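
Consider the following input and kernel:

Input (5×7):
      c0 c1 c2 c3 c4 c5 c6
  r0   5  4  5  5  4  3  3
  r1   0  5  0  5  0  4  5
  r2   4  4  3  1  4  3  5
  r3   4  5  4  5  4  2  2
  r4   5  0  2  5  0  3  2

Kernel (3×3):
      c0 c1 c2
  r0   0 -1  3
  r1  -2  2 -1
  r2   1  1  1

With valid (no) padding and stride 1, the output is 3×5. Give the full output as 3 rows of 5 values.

Output[0,0]: The receptive field on the input at this output position is [5 4 5 / 0 5 0 / 4 4 3]. Elementwise product with the kernel and sum: 4·-1 + 5·3 + 0·-2 + 5·2 + 0·-1 + 4·1 + 4·1 + 3·1.
Output[0,1]: The receptive field on the input at this output position is [4 5 5 / 5 0 5 / 4 3 1]. Elementwise product with the kernel and sum: 5·-1 + 5·3 + 5·-2 + 0·2 + 5·-1 + 4·1 + 3·1 + 1·1.

32 3 25 -1 21
5 26 0 26 12
10 0 16 9 11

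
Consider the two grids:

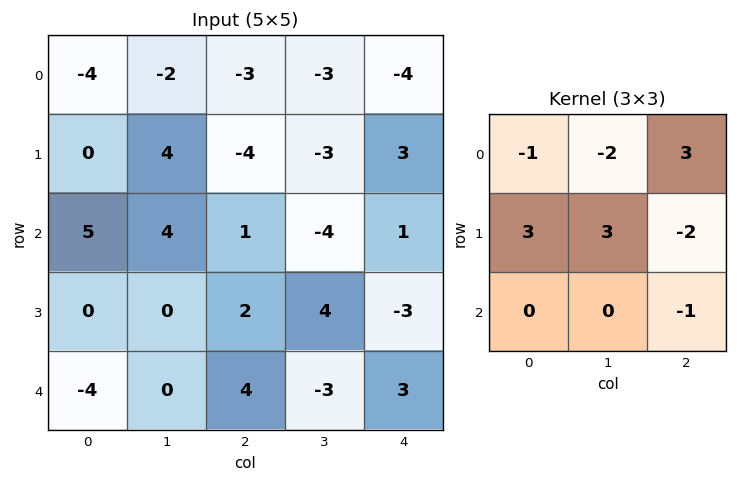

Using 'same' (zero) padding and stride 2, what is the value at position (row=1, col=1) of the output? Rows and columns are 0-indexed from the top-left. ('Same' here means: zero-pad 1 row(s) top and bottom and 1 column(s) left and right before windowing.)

The receptive field on the zero-padded input at this output position is [4 -4 -3 / 4 1 -4 / 0 2 4]. Elementwise product with the kernel and sum: 4·-1 + -4·-2 + -3·3 + 4·3 + 1·3 + -4·-2 + 4·-1.

14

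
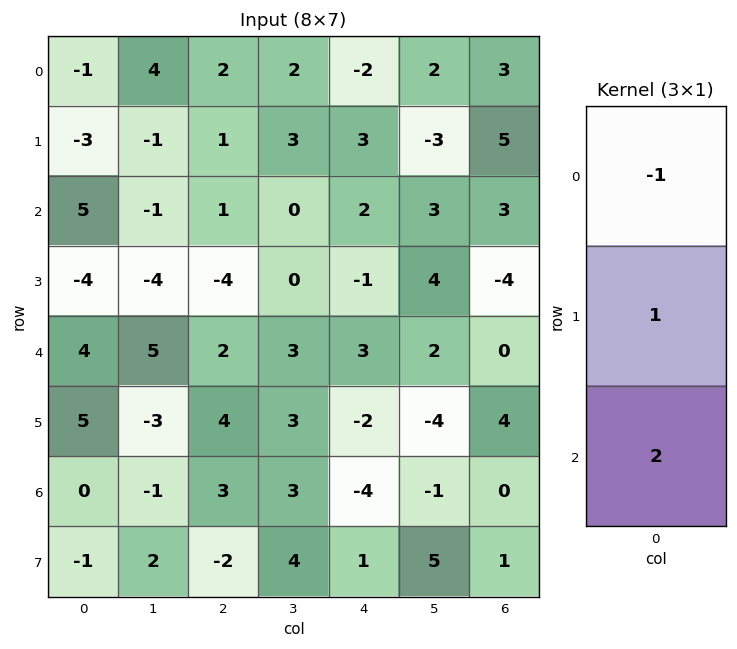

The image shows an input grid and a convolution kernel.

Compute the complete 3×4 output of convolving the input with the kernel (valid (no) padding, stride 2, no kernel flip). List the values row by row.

Output[0,0]: The receptive field on the input at this output position is [-1 / -3 / 5]. Elementwise product with the kernel and sum: -1·-1 + -3·1 + 5·2.
Output[0,1]: The receptive field on the input at this output position is [2 / 1 / 1]. Elementwise product with the kernel and sum: 2·-1 + 1·1 + 1·2.

8 1 9 8
-1 -1 3 -7
1 8 -13 4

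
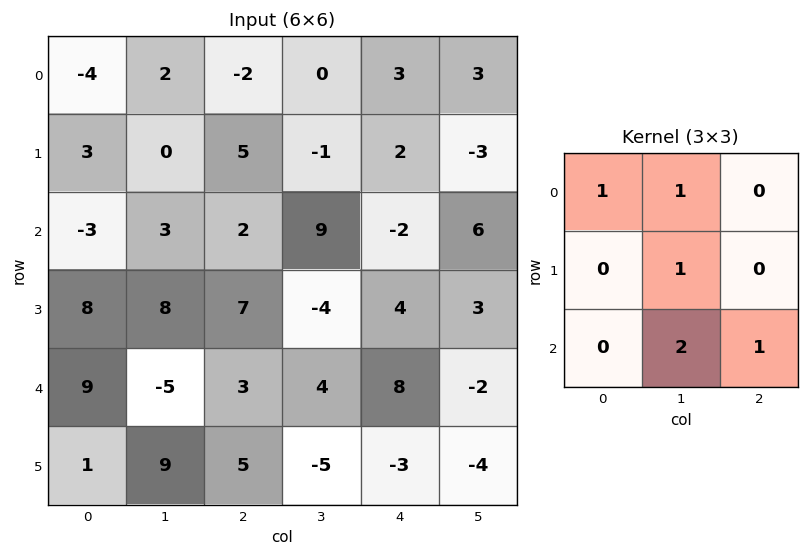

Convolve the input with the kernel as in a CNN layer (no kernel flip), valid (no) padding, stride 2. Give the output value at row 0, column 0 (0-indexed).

The receptive field on the input at this output position is [-4 2 -2 / 3 0 5 / -3 3 2]. Elementwise product with the kernel and sum: -4·1 + 2·1 + 0·1 + 3·2 + 2·1.

6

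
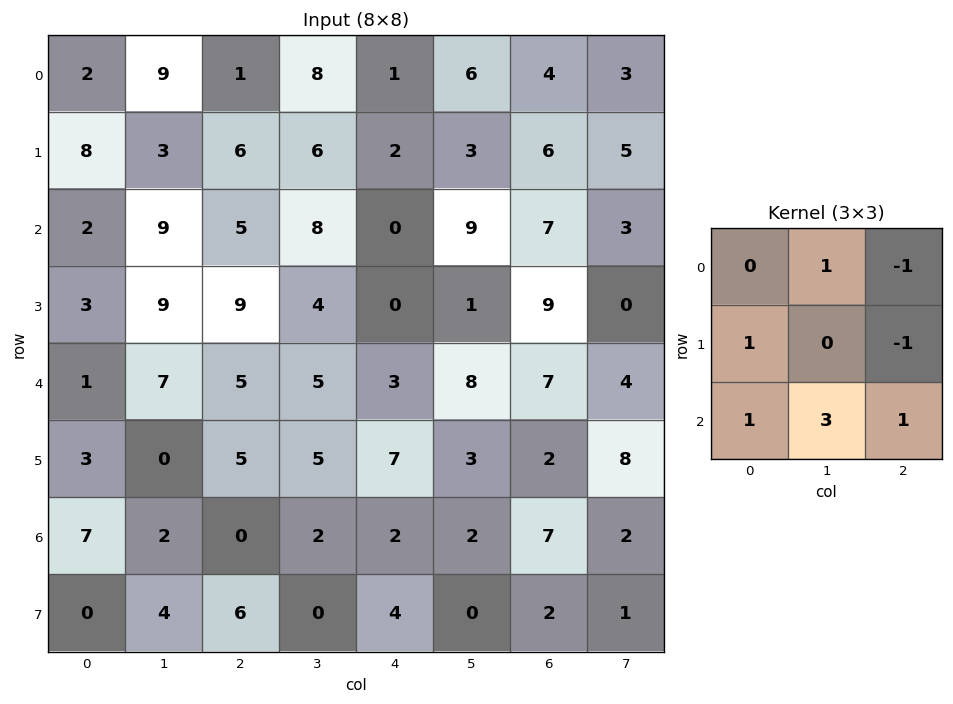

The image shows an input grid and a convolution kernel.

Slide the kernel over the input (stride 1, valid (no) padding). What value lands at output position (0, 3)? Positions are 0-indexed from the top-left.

The receptive field on the input at this output position is [8 1 6 / 6 2 3 / 8 0 9]. Elementwise product with the kernel and sum: 1·1 + 6·-1 + 6·1 + 3·-1 + 8·1 + 0·3 + 9·1.

15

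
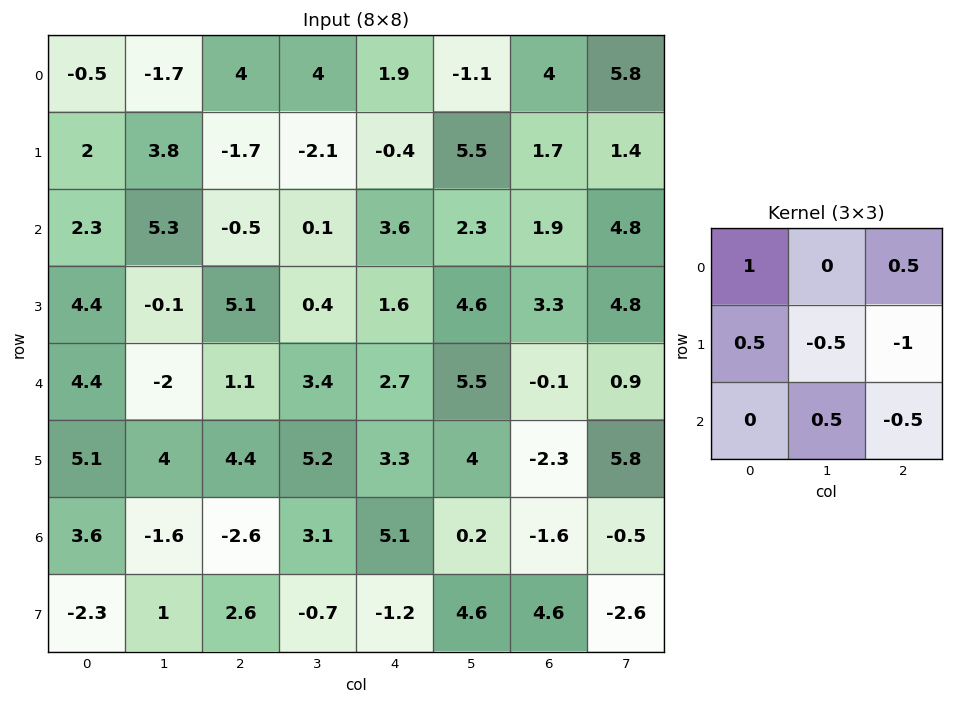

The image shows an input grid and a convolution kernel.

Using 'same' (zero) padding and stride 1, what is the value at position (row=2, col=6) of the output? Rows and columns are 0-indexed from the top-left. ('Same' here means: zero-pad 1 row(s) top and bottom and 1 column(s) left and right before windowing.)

The receptive field on the zero-padded input at this output position is [5.5 1.7 1.4 / 2.3 1.9 4.8 / 4.6 3.3 4.8]. Elementwise product with the kernel and sum: 5.5·1 + 1.4·0.5 + 2.3·0.5 + 1.9·-0.5 + 4.8·-1 + 3.3·0.5 + 4.8·-0.5.

0.85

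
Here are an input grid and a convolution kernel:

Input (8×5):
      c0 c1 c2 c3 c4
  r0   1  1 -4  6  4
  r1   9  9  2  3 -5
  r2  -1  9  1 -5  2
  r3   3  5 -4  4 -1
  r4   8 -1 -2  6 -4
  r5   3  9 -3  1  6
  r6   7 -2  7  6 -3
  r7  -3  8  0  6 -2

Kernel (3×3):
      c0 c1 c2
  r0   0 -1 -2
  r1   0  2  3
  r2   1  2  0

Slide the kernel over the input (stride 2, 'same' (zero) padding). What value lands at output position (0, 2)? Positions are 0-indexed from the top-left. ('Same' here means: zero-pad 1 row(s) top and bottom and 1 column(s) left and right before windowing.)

1

The receptive field on the zero-padded input at this output position is [0 0 0 / 6 4 0 / 3 -5 0]. Elementwise product with the kernel and sum: 0·-1 + 0·-2 + 4·2 + 0·3 + 3·1 + -5·2.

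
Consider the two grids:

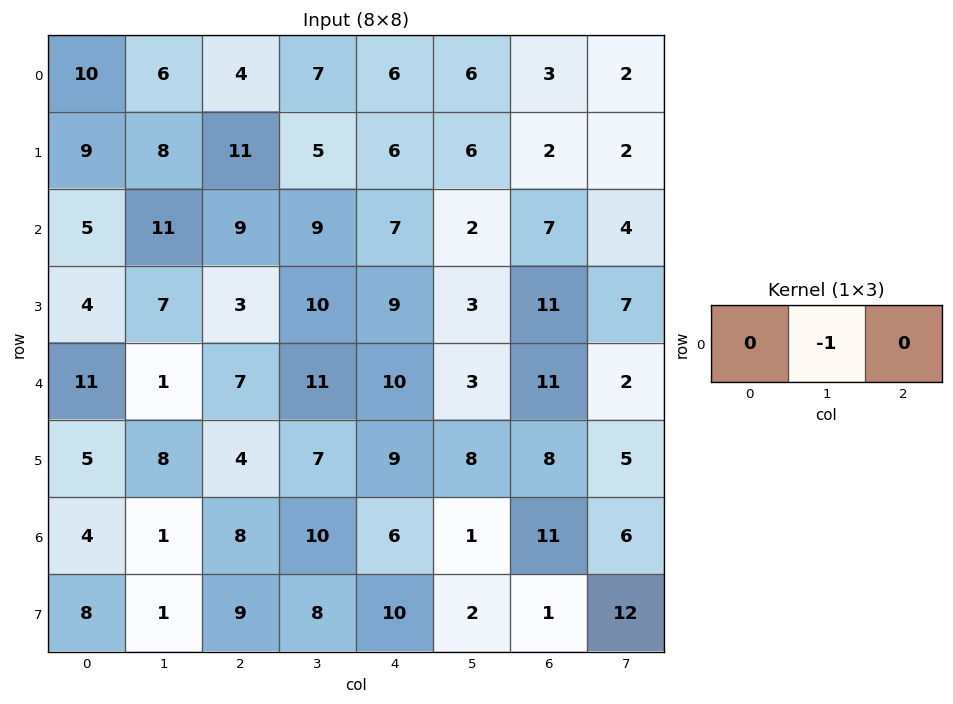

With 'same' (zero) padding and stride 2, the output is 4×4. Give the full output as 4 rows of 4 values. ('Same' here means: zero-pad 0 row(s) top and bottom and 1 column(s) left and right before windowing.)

Output[0,0]: The receptive field on the zero-padded input at this output position is [0 10 6]. Elementwise product with the kernel and sum: 10·-1.
Output[0,1]: The receptive field on the zero-padded input at this output position is [6 4 7]. Elementwise product with the kernel and sum: 4·-1.

-10 -4 -6 -3
-5 -9 -7 -7
-11 -7 -10 -11
-4 -8 -6 -11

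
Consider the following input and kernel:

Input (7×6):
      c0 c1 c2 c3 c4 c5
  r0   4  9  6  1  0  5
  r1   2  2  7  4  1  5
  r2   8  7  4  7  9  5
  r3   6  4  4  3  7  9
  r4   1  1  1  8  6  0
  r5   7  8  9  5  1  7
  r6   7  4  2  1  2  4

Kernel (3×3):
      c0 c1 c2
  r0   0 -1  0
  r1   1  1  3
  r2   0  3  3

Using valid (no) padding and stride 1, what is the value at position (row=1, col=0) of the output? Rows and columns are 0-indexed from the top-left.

The receptive field on the input at this output position is [2 2 7 / 8 7 4 / 6 4 4]. Elementwise product with the kernel and sum: 2·-1 + 8·1 + 7·1 + 4·3 + 4·3 + 4·3.

49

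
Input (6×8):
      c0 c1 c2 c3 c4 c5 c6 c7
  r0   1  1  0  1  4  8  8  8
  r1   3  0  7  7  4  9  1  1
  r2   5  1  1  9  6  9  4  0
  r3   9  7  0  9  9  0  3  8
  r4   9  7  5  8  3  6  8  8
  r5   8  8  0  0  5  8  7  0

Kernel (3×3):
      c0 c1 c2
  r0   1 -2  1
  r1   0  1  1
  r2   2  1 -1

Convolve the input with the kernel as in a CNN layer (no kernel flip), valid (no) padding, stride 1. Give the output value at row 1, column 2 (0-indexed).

12

The receptive field on the input at this output position is [7 7 4 / 1 9 6 / 0 9 9]. Elementwise product with the kernel and sum: 7·1 + 7·-2 + 4·1 + 9·1 + 6·1 + 0·2 + 9·1 + 9·-1.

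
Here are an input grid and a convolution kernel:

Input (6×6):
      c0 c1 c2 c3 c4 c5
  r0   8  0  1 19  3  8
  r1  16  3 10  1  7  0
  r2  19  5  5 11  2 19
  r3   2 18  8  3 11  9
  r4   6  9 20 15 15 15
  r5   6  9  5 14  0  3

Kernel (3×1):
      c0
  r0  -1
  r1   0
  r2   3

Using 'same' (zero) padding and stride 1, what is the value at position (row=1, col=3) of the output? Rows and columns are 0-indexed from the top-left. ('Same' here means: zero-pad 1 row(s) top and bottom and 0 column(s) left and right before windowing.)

14

The receptive field on the zero-padded input at this output position is [19 / 1 / 11]. Elementwise product with the kernel and sum: 19·-1 + 11·3.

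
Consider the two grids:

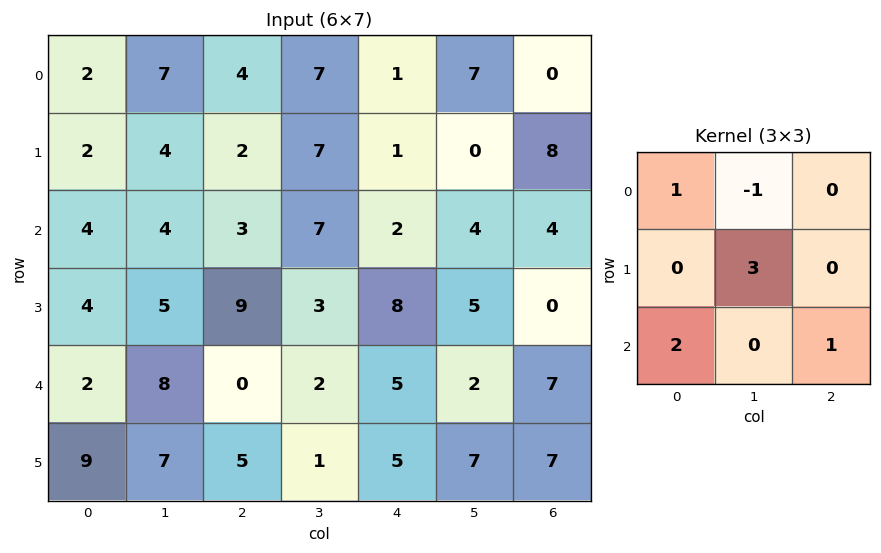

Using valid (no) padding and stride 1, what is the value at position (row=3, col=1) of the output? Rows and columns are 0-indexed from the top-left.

The receptive field on the input at this output position is [5 9 3 / 8 0 2 / 7 5 1]. Elementwise product with the kernel and sum: 5·1 + 9·-1 + 0·3 + 7·2 + 1·1.

11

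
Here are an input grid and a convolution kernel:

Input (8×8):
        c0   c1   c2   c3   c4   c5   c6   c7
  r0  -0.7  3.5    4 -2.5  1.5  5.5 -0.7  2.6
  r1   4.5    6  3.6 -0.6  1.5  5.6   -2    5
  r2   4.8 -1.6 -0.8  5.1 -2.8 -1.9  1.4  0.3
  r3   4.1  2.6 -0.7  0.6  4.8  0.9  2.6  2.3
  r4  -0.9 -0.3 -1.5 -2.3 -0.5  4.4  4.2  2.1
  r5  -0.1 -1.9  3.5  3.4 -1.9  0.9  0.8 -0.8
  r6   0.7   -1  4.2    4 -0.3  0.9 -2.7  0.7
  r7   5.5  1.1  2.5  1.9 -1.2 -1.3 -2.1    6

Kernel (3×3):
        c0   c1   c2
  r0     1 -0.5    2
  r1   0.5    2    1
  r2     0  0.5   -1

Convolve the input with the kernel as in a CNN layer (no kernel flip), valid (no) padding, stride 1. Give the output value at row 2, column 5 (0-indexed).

5.95

The receptive field on the input at this output position is [-1.9 1.4 0.3 / 0.9 2.6 2.3 / 4.4 4.2 2.1]. Elementwise product with the kernel and sum: -1.9·1 + 1.4·-0.5 + 0.3·2 + 0.9·0.5 + 2.6·2 + 2.3·1 + 4.2·0.5 + 2.1·-1.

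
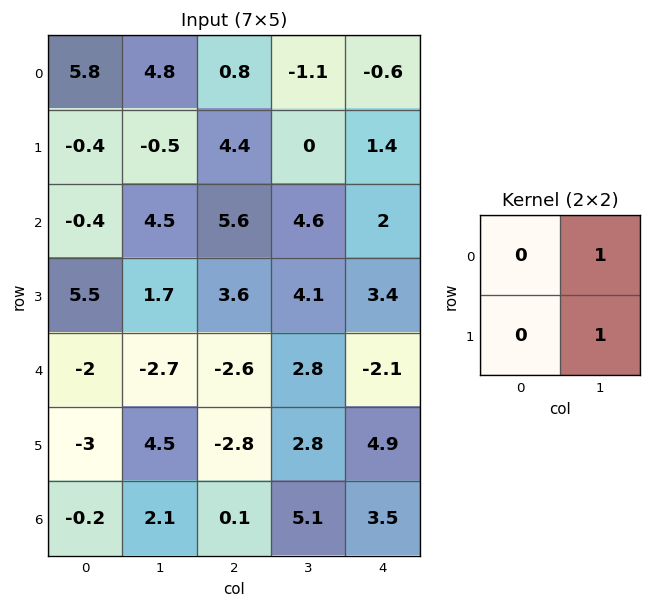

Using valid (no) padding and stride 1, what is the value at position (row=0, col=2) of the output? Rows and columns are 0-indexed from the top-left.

-1.1

The receptive field on the input at this output position is [0.8 -1.1 / 4.4 0]. Elementwise product with the kernel and sum: -1.1·1 + 0·1.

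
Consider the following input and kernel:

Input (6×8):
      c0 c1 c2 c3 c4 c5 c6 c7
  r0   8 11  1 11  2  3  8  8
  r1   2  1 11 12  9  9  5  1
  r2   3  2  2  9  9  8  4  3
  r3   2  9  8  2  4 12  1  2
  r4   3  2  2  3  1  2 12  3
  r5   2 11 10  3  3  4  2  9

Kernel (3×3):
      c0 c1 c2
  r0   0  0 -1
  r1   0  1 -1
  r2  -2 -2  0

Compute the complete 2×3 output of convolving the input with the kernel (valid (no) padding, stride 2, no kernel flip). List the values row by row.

-21 -21 -38
-11 -21 1

Output[0,0]: The receptive field on the input at this output position is [8 11 1 / 2 1 11 / 3 2 2]. Elementwise product with the kernel and sum: 1·-1 + 1·1 + 11·-1 + 3·-2 + 2·-2.
Output[0,1]: The receptive field on the input at this output position is [1 11 2 / 11 12 9 / 2 9 9]. Elementwise product with the kernel and sum: 2·-1 + 12·1 + 9·-1 + 2·-2 + 9·-2.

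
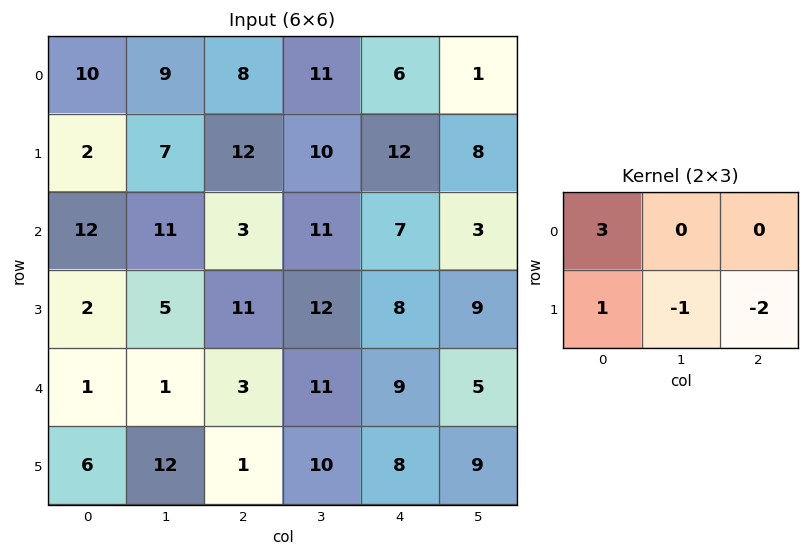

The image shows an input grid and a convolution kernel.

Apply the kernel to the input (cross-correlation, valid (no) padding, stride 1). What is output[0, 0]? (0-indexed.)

The receptive field on the input at this output position is [10 9 8 / 2 7 12]. Elementwise product with the kernel and sum: 10·3 + 2·1 + 7·-1 + 12·-2.

1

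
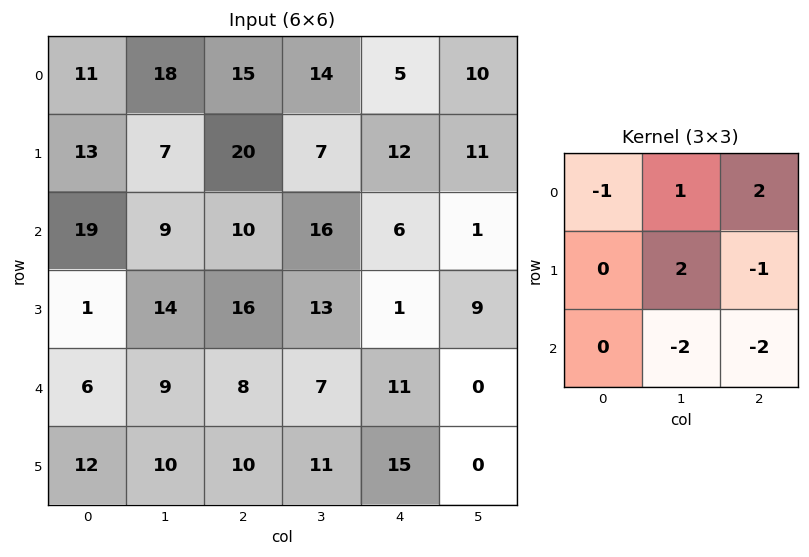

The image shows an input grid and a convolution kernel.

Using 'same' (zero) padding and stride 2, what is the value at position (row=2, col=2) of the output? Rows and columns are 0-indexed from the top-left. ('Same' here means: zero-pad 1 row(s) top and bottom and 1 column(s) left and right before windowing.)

-2

The receptive field on the zero-padded input at this output position is [13 1 9 / 7 11 0 / 11 15 0]. Elementwise product with the kernel and sum: 13·-1 + 1·1 + 9·2 + 11·2 + 0·-1 + 15·-2 + 0·-2.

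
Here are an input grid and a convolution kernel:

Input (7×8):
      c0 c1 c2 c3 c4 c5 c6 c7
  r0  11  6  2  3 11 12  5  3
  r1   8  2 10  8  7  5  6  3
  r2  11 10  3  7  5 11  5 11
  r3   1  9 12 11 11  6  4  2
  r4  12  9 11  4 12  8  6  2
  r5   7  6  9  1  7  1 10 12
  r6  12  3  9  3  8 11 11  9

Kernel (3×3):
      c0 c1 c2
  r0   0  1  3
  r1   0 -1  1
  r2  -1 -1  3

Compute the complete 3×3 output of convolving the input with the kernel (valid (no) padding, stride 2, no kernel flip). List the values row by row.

Output[0,0]: The receptive field on the input at this output position is [11 6 2 / 8 2 10 / 11 10 3]. Elementwise product with the kernel and sum: 6·1 + 2·3 + 2·-1 + 10·1 + 11·-1 + 10·-1 + 3·3.
Output[0,1]: The receptive field on the input at this output position is [2 3 11 / 10 8 7 / 3 7 5]. Elementwise product with the kernel and sum: 3·1 + 11·3 + 8·-1 + 7·1 + 3·-1 + 7·-1 + 5·3.

8 40 27
34 43 22
57 58 49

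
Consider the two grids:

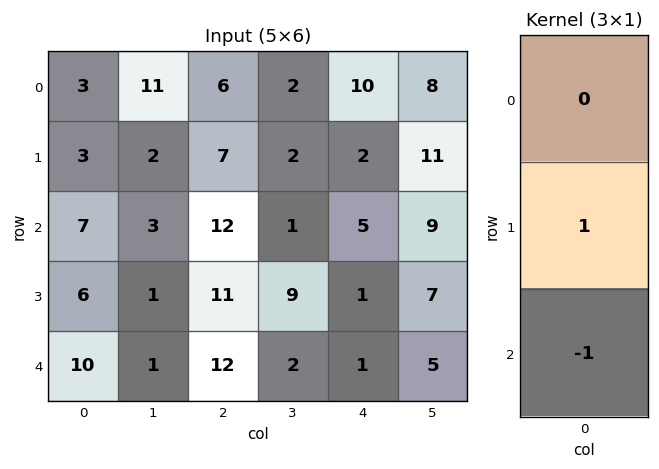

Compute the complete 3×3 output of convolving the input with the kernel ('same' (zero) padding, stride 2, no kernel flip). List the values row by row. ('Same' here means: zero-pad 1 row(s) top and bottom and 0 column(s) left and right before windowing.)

Output[0,0]: The receptive field on the zero-padded input at this output position is [0 / 3 / 3]. Elementwise product with the kernel and sum: 3·1 + 3·-1.
Output[0,1]: The receptive field on the zero-padded input at this output position is [0 / 6 / 7]. Elementwise product with the kernel and sum: 6·1 + 7·-1.

0 -1 8
1 1 4
10 12 1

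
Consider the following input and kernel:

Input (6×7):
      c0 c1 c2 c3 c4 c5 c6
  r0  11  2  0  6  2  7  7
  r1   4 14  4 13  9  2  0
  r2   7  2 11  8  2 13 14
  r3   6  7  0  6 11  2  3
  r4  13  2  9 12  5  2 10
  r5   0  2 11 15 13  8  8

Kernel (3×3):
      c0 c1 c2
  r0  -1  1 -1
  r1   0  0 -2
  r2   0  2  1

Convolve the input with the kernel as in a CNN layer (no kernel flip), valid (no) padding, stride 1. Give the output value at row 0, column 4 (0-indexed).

38

The receptive field on the input at this output position is [2 7 7 / 9 2 0 / 2 13 14]. Elementwise product with the kernel and sum: 2·-1 + 7·1 + 7·-1 + 0·-2 + 13·2 + 14·1.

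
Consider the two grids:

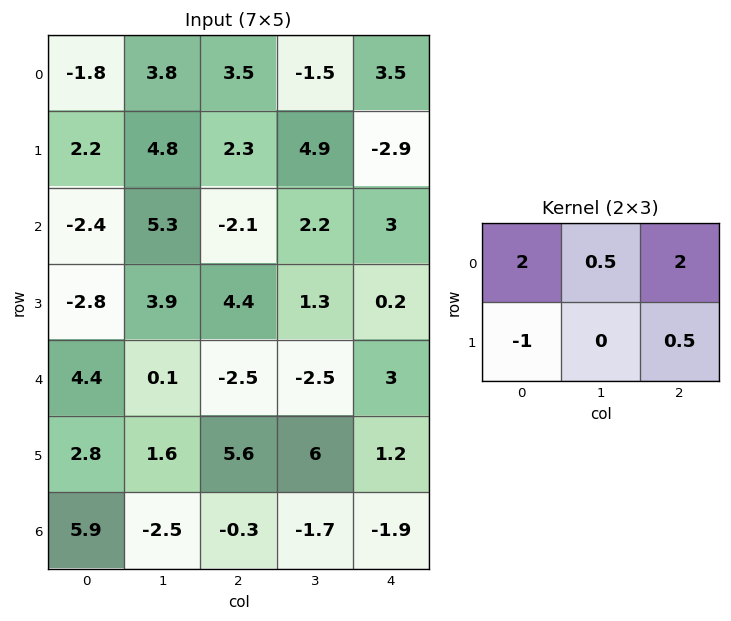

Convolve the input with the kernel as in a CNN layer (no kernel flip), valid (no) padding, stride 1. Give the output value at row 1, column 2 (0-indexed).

The receptive field on the input at this output position is [2.3 4.9 -2.9 / -2.1 2.2 3]. Elementwise product with the kernel and sum: 2.3·2 + 4.9·0.5 + -2.9·2 + -2.1·-1 + 3·0.5.

4.85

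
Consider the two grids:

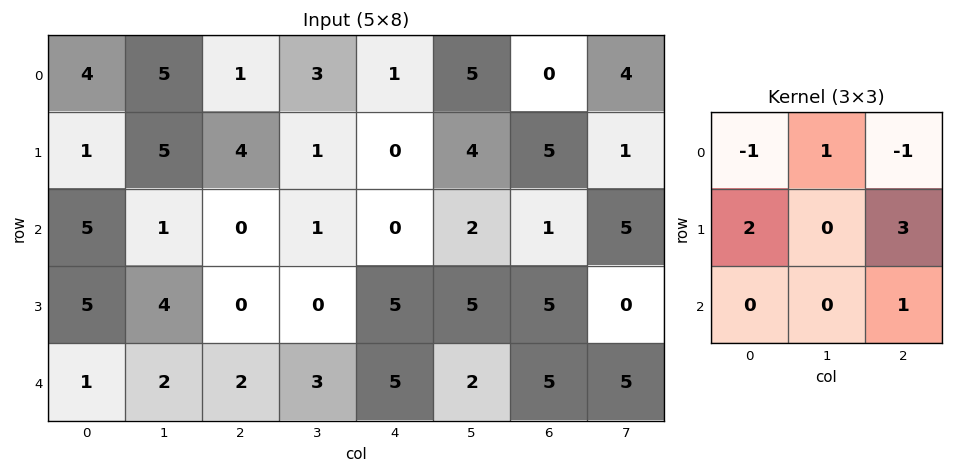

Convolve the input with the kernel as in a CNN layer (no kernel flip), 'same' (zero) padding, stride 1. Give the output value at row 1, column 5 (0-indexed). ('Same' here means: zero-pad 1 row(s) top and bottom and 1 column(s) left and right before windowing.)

The receptive field on the zero-padded input at this output position is [1 5 0 / 0 4 5 / 0 2 1]. Elementwise product with the kernel and sum: 1·-1 + 5·1 + 0·-1 + 0·2 + 5·3 + 1·1.

20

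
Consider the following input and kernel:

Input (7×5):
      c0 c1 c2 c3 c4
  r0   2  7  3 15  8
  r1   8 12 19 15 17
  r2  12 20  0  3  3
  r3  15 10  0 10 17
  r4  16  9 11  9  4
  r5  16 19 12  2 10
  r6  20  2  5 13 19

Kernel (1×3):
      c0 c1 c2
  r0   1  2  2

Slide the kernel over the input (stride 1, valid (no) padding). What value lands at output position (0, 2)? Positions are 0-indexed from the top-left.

49

The receptive field on the input at this output position is [3 15 8]. Elementwise product with the kernel and sum: 3·1 + 15·2 + 8·2.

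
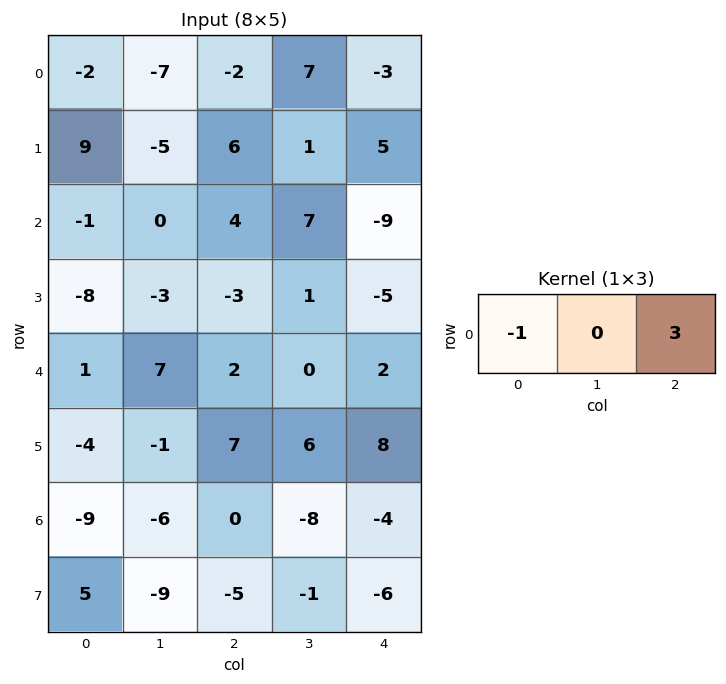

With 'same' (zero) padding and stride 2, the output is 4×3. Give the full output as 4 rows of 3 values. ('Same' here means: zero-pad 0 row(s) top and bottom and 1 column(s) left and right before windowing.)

Output[0,0]: The receptive field on the zero-padded input at this output position is [0 -2 -7]. Elementwise product with the kernel and sum: 0·-1 + -7·3.
Output[0,1]: The receptive field on the zero-padded input at this output position is [-7 -2 7]. Elementwise product with the kernel and sum: -7·-1 + 7·3.

-21 28 -7
0 21 -7
21 -7 0
-18 -18 8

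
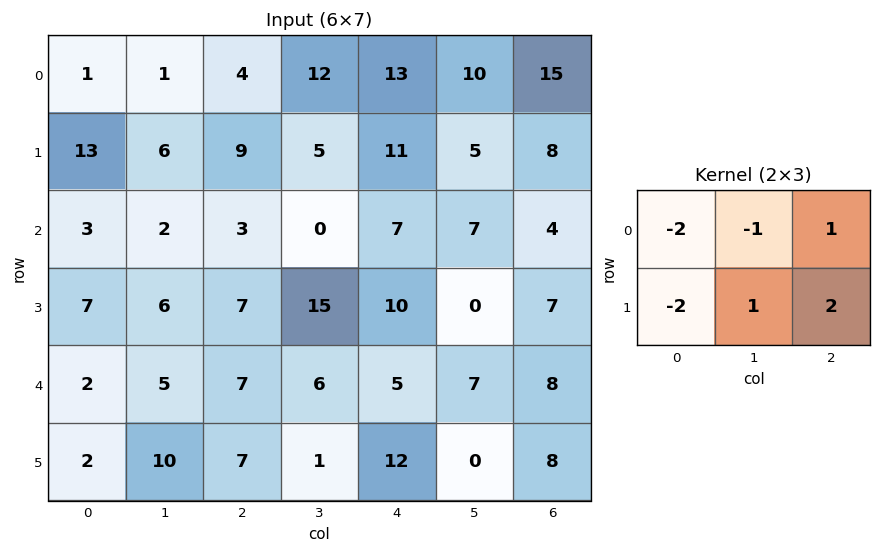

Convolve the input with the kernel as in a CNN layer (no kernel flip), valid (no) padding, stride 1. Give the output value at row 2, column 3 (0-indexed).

The receptive field on the input at this output position is [0 7 7 / 15 10 0]. Elementwise product with the kernel and sum: 0·-2 + 7·-1 + 7·1 + 15·-2 + 10·1 + 0·2.

-20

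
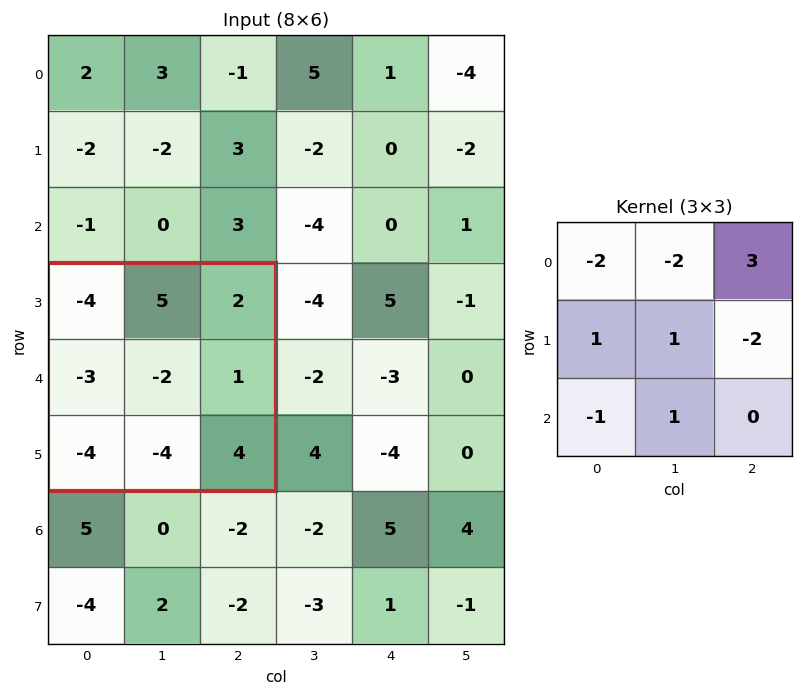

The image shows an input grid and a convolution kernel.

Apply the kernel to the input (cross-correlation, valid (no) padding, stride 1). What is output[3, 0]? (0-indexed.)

-3

The receptive field on the input at this output position is [-4 5 2 / -3 -2 1 / -4 -4 4]. Elementwise product with the kernel and sum: -4·-2 + 5·-2 + 2·3 + -3·1 + -2·1 + 1·-2 + -4·-1 + -4·1.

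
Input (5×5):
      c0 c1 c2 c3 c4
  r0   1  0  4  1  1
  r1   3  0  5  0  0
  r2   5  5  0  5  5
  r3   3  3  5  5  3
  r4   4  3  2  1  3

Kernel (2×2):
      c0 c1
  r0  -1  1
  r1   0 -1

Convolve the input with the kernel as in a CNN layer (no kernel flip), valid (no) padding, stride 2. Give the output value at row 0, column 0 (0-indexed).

The receptive field on the input at this output position is [1 0 / 3 0]. Elementwise product with the kernel and sum: 1·-1 + 0·1 + 0·-1.

-1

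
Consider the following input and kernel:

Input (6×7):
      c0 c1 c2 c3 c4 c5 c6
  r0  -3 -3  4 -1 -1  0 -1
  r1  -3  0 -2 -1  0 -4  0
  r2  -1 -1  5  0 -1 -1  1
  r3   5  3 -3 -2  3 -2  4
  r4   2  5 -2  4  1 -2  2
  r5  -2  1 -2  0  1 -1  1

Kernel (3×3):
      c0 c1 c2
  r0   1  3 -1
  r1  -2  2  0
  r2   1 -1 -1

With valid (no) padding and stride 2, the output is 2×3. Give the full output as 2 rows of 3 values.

-15 10 -9
-14 1 -14

Output[0,0]: The receptive field on the input at this output position is [-3 -3 4 / -3 0 -2 / -1 -1 5]. Elementwise product with the kernel and sum: -3·1 + -3·3 + 4·-1 + -3·-2 + 0·2 + -1·1 + -1·-1 + 5·-1.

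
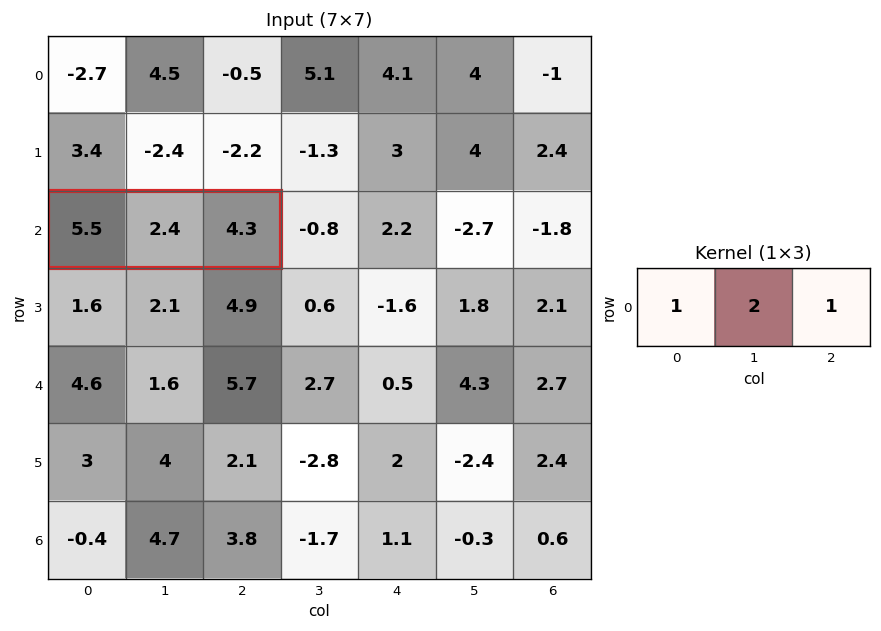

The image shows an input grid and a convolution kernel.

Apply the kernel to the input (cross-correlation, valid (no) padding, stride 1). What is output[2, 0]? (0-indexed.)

The receptive field on the input at this output position is [5.5 2.4 4.3]. Elementwise product with the kernel and sum: 5.5·1 + 2.4·2 + 4.3·1.

14.6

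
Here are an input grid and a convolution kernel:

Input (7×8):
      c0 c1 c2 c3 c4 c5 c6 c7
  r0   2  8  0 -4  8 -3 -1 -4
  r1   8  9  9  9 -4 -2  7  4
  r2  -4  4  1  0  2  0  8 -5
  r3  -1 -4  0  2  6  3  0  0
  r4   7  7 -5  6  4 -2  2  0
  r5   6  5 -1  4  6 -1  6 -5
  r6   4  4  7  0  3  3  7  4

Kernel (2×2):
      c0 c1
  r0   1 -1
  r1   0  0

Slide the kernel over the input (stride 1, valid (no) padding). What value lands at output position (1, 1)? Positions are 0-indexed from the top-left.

The receptive field on the input at this output position is [9 9 / 4 1]. Elementwise product with the kernel and sum: 9·1 + 9·-1.

0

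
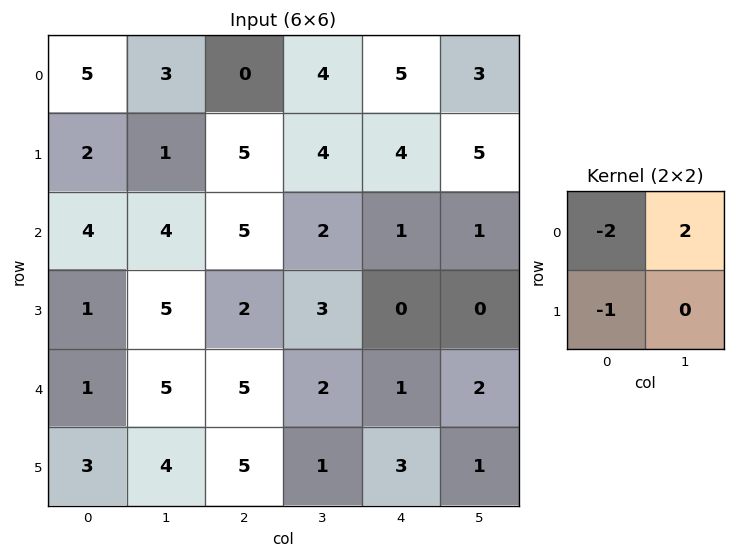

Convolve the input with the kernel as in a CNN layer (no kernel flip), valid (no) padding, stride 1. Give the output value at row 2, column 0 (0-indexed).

-1

The receptive field on the input at this output position is [4 4 / 1 5]. Elementwise product with the kernel and sum: 4·-2 + 4·2 + 1·-1.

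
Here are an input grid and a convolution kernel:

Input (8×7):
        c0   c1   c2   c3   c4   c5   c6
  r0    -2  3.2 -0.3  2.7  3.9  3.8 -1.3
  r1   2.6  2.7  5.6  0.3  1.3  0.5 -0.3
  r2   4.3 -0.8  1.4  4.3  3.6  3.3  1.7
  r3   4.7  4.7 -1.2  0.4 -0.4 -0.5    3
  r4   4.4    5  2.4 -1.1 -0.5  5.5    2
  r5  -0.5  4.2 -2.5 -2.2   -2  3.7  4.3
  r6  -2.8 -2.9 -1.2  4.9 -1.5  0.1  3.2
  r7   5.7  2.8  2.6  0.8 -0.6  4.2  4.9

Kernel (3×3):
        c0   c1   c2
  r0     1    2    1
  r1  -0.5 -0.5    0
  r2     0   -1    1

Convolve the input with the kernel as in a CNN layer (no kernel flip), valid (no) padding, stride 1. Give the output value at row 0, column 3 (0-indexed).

13.2

The receptive field on the input at this output position is [2.7 3.9 3.8 / 0.3 1.3 0.5 / 4.3 3.6 3.3]. Elementwise product with the kernel and sum: 2.7·1 + 3.9·2 + 3.8·1 + 0.3·-0.5 + 1.3·-0.5 + 3.6·-1 + 3.3·1.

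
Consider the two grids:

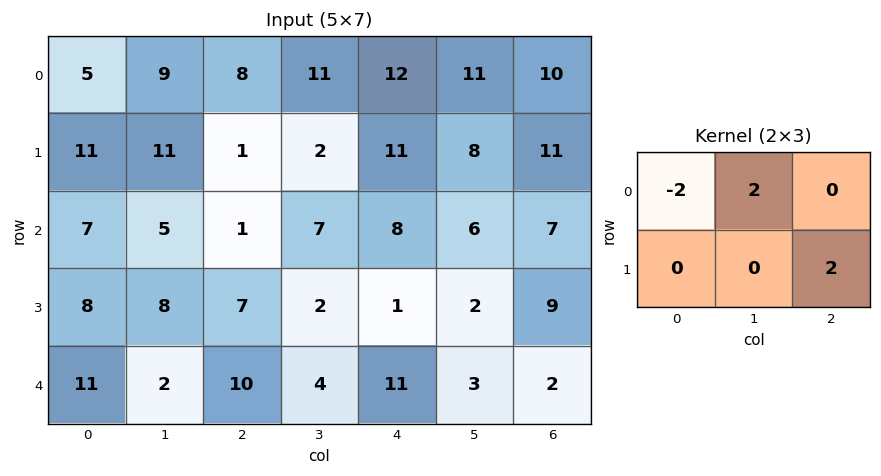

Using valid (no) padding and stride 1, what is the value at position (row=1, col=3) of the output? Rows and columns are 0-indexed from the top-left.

The receptive field on the input at this output position is [2 11 8 / 7 8 6]. Elementwise product with the kernel and sum: 2·-2 + 11·2 + 6·2.

30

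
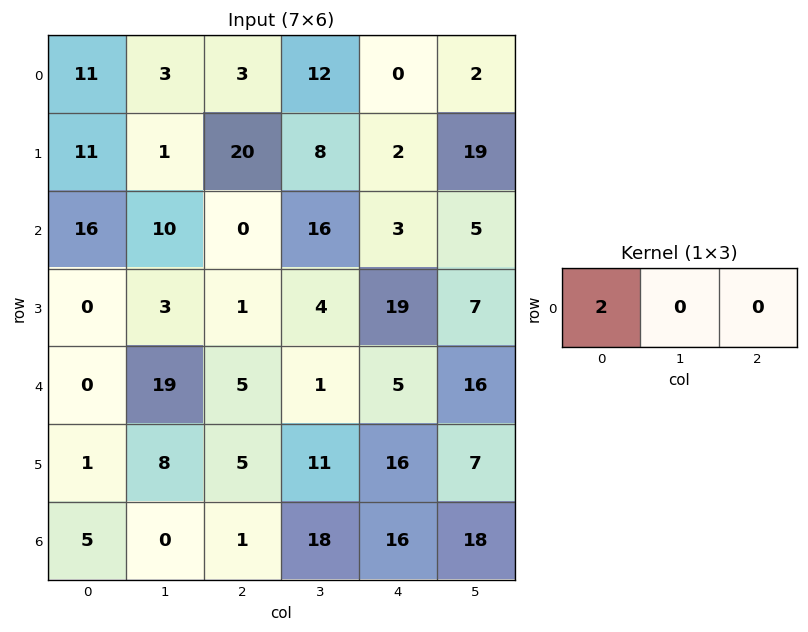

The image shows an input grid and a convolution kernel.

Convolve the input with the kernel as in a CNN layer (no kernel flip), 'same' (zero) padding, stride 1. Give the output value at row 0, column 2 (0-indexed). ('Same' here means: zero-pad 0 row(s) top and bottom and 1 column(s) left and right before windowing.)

The receptive field on the zero-padded input at this output position is [3 3 12]. Elementwise product with the kernel and sum: 3·2.

6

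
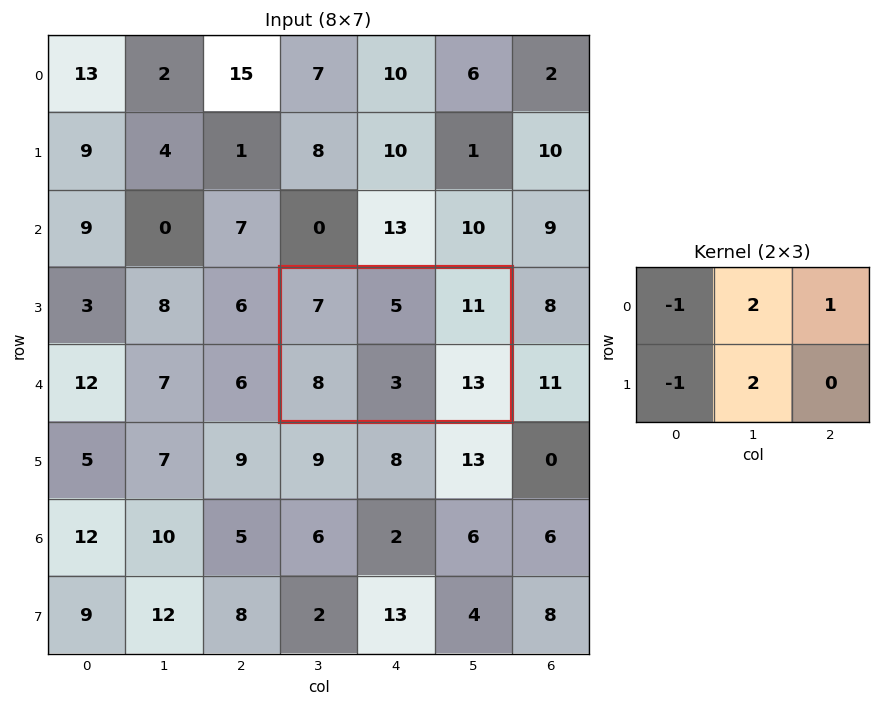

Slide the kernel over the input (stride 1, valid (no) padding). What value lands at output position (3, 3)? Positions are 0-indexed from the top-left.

The receptive field on the input at this output position is [7 5 11 / 8 3 13]. Elementwise product with the kernel and sum: 7·-1 + 5·2 + 11·1 + 8·-1 + 3·2.

12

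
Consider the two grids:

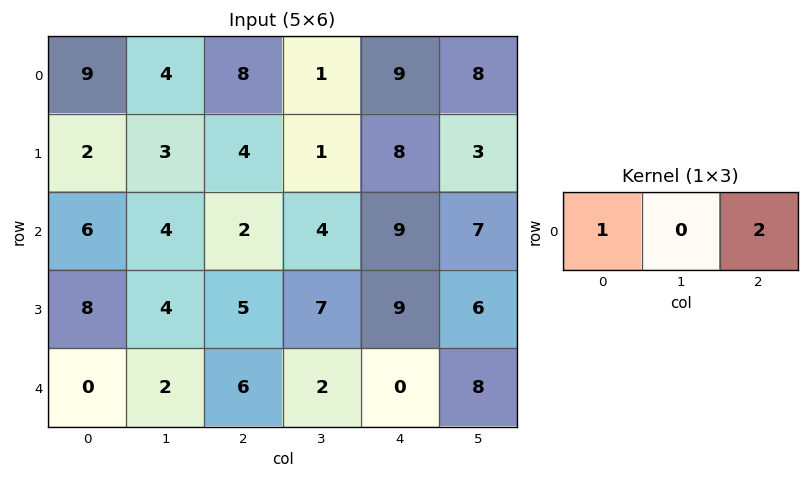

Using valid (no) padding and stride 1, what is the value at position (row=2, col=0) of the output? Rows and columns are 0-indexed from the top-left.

10

The receptive field on the input at this output position is [6 4 2]. Elementwise product with the kernel and sum: 6·1 + 2·2.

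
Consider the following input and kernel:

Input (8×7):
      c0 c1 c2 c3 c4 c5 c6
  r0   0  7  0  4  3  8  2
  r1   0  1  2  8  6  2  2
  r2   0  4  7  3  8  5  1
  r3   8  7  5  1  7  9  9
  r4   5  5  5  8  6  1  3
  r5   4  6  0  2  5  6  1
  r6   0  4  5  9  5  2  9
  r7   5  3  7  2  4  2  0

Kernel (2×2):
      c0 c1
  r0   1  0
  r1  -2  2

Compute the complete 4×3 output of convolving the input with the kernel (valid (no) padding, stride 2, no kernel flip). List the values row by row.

Output[0,0]: The receptive field on the input at this output position is [0 7 / 0 1]. Elementwise product with the kernel and sum: 0·1 + 0·-2 + 1·2.

2 12 -5
-2 -1 12
9 9 8
-4 -5 1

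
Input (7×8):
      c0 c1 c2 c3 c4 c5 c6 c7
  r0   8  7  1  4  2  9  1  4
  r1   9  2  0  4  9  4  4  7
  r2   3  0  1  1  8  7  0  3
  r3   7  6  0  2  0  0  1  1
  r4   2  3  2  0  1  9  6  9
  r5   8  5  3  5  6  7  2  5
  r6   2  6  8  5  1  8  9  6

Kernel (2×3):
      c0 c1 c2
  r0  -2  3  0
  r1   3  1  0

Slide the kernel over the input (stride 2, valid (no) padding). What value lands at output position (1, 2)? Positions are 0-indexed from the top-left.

The receptive field on the input at this output position is [8 7 0 / 0 0 1]. Elementwise product with the kernel and sum: 8·-2 + 7·3 + 0·3 + 0·1.

5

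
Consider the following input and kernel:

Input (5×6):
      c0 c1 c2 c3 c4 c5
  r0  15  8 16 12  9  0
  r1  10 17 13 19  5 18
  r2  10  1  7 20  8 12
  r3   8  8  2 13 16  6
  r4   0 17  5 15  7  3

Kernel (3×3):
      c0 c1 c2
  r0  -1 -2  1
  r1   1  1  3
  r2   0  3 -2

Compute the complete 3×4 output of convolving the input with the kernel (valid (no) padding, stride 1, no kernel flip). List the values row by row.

40 40 60 48
21 24 12 89
58 39 55 38

Output[0,0]: The receptive field on the input at this output position is [15 8 16 / 10 17 13 / 10 1 7]. Elementwise product with the kernel and sum: 15·-1 + 8·-2 + 16·1 + 10·1 + 17·1 + 13·3 + 1·3 + 7·-2.
Output[0,1]: The receptive field on the input at this output position is [8 16 12 / 17 13 19 / 1 7 20]. Elementwise product with the kernel and sum: 8·-1 + 16·-2 + 12·1 + 17·1 + 13·1 + 19·3 + 7·3 + 20·-2.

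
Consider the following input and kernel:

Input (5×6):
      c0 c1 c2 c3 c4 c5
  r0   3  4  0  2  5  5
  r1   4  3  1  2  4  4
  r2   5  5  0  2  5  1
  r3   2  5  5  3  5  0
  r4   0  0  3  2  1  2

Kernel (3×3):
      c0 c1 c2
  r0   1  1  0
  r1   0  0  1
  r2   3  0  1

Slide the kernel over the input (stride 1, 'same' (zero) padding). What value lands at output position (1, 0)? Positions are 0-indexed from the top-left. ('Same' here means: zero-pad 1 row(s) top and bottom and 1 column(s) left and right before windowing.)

11

The receptive field on the zero-padded input at this output position is [0 3 4 / 0 4 3 / 0 5 5]. Elementwise product with the kernel and sum: 0·1 + 3·1 + 3·1 + 0·3 + 5·1.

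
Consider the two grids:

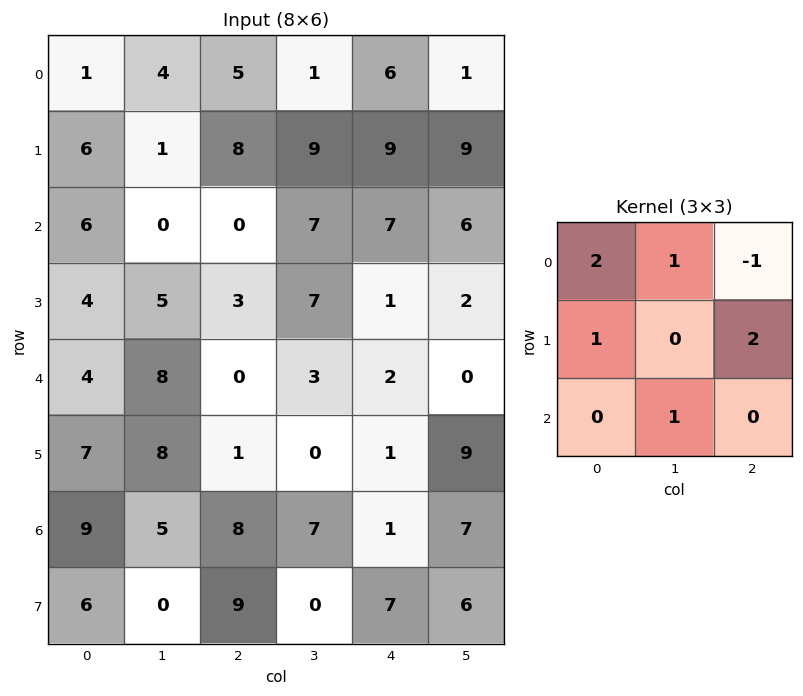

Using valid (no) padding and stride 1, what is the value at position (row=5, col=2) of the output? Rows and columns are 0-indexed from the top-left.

11

The receptive field on the input at this output position is [1 0 1 / 8 7 1 / 9 0 7]. Elementwise product with the kernel and sum: 1·2 + 0·1 + 1·-1 + 8·1 + 1·2 + 0·1.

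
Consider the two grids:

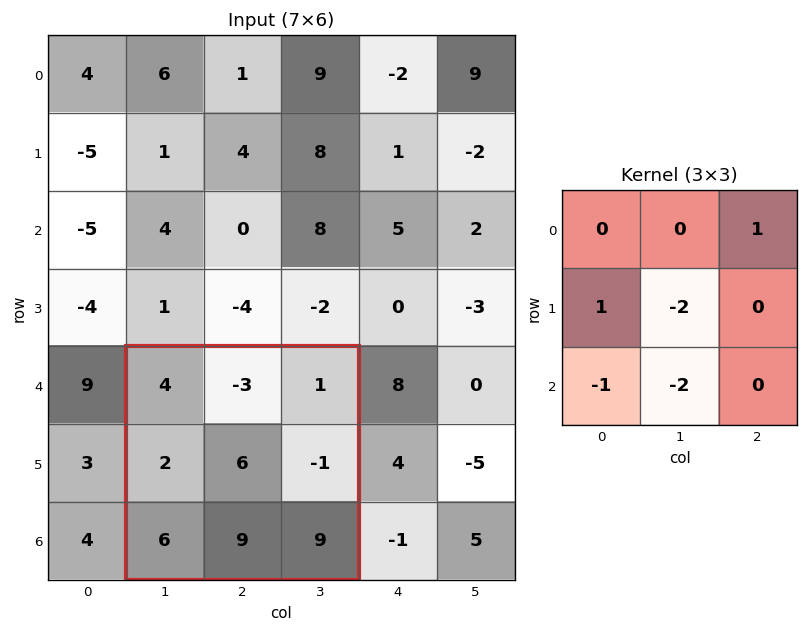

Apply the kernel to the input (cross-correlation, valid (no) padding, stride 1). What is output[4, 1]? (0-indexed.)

The receptive field on the input at this output position is [4 -3 1 / 2 6 -1 / 6 9 9]. Elementwise product with the kernel and sum: 1·1 + 2·1 + 6·-2 + 6·-1 + 9·-2.

-33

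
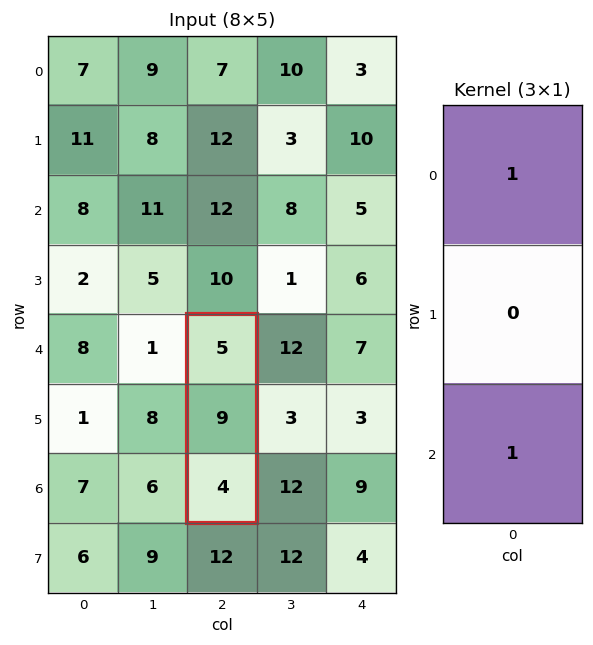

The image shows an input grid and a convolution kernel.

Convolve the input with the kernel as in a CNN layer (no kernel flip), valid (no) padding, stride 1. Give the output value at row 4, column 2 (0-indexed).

The receptive field on the input at this output position is [5 / 9 / 4]. Elementwise product with the kernel and sum: 5·1 + 4·1.

9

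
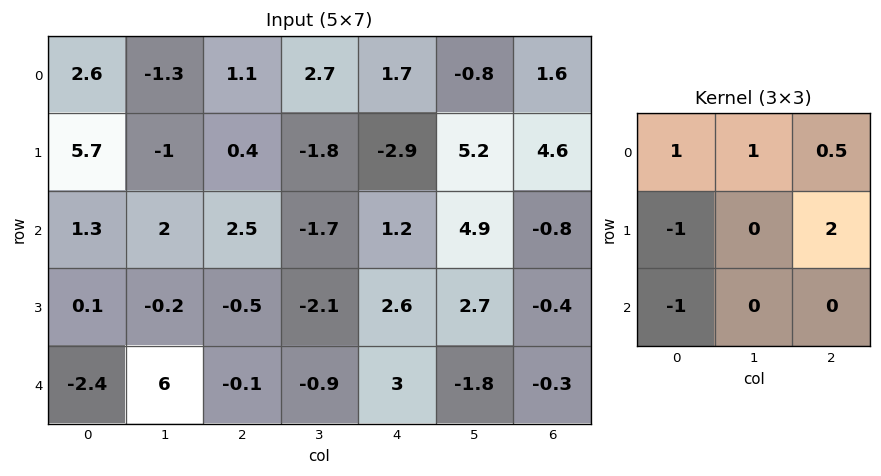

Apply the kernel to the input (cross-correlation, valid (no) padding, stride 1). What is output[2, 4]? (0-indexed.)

The receptive field on the input at this output position is [1.2 4.9 -0.8 / 2.6 2.7 -0.4 / 3 -1.8 -0.3]. Elementwise product with the kernel and sum: 1.2·1 + 4.9·1 + -0.8·0.5 + 2.6·-1 + -0.4·2 + 3·-1.

-0.7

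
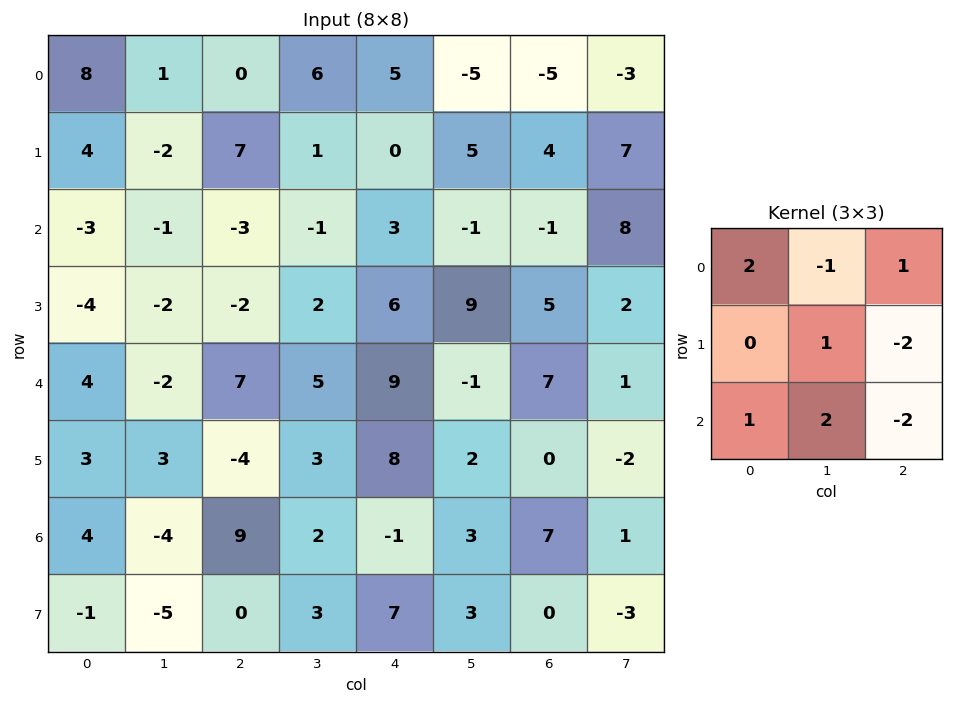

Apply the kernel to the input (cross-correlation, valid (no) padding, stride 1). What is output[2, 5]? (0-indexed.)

19

The receptive field on the input at this output position is [-1 -1 8 / 9 5 2 / -1 7 1]. Elementwise product with the kernel and sum: -1·2 + -1·-1 + 8·1 + 5·1 + 2·-2 + -1·1 + 7·2 + 1·-2.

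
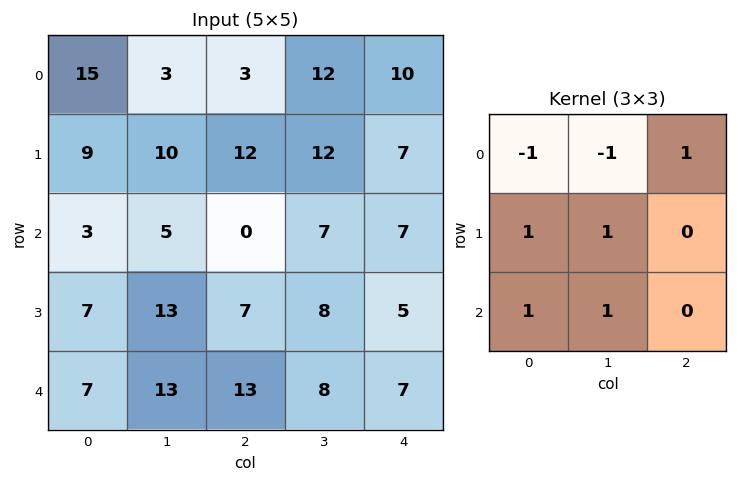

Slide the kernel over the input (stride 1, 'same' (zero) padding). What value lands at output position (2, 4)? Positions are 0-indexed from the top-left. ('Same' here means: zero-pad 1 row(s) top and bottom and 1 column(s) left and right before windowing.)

8

The receptive field on the zero-padded input at this output position is [12 7 0 / 7 7 0 / 8 5 0]. Elementwise product with the kernel and sum: 12·-1 + 7·-1 + 0·1 + 7·1 + 7·1 + 8·1 + 5·1.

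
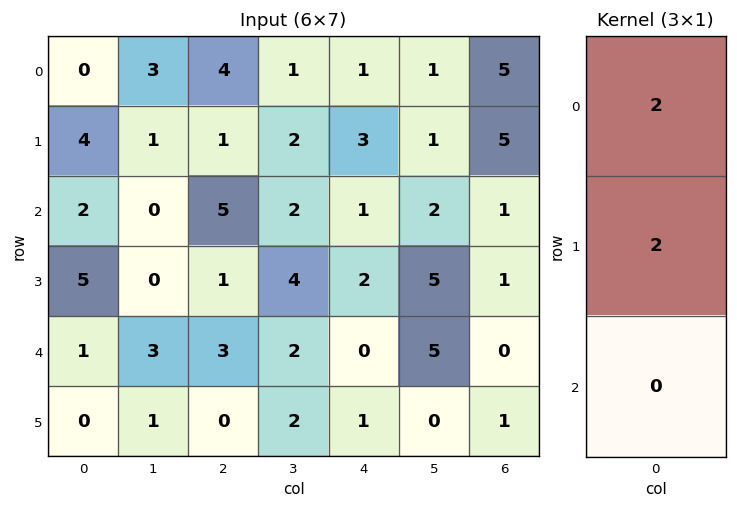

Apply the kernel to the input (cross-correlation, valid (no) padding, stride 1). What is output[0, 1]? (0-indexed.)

The receptive field on the input at this output position is [3 / 1 / 0]. Elementwise product with the kernel and sum: 3·2 + 1·2.

8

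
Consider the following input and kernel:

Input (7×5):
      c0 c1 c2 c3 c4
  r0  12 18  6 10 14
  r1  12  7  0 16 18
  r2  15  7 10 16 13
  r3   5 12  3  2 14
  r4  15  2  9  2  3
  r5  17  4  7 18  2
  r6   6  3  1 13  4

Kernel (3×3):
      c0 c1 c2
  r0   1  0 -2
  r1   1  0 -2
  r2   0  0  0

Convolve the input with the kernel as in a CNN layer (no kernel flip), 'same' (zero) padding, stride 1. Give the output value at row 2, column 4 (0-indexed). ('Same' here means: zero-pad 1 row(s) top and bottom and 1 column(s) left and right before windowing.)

32

The receptive field on the zero-padded input at this output position is [16 18 0 / 16 13 0 / 2 14 0]. Elementwise product with the kernel and sum: 16·1 + 0·-2 + 16·1 + 0·-2.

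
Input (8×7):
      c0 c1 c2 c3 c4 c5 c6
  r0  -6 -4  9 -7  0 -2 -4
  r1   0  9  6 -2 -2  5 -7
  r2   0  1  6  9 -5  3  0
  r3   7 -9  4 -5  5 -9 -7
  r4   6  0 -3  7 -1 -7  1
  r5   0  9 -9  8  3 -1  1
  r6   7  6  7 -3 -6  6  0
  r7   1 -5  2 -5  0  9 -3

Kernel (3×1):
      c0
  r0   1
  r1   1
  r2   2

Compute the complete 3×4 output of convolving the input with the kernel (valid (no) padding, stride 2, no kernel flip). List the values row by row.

-6 27 -12 -11
19 4 -2 -5
20 2 -10 2

Output[0,0]: The receptive field on the input at this output position is [-6 / 0 / 0]. Elementwise product with the kernel and sum: -6·1 + 0·1 + 0·2.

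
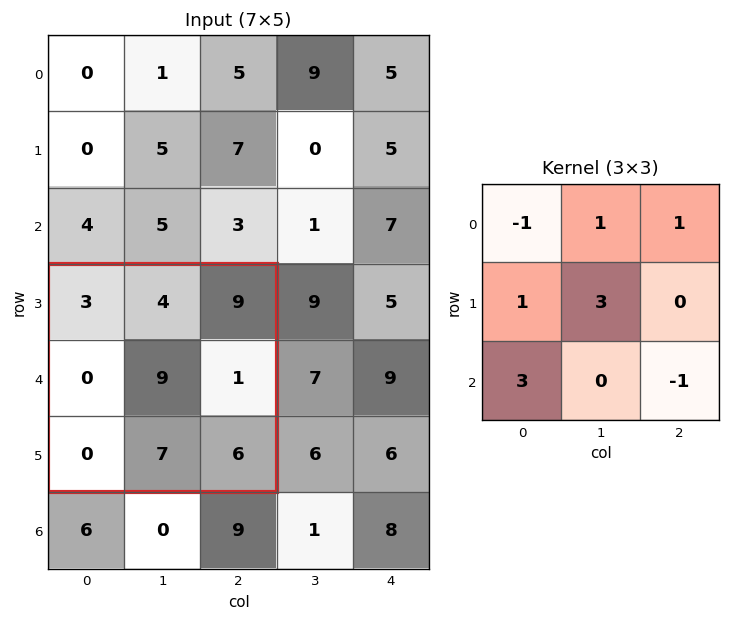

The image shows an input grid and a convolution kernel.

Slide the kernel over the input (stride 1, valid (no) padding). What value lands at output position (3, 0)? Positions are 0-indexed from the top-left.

The receptive field on the input at this output position is [3 4 9 / 0 9 1 / 0 7 6]. Elementwise product with the kernel and sum: 3·-1 + 4·1 + 9·1 + 0·1 + 9·3 + 0·3 + 6·-1.

31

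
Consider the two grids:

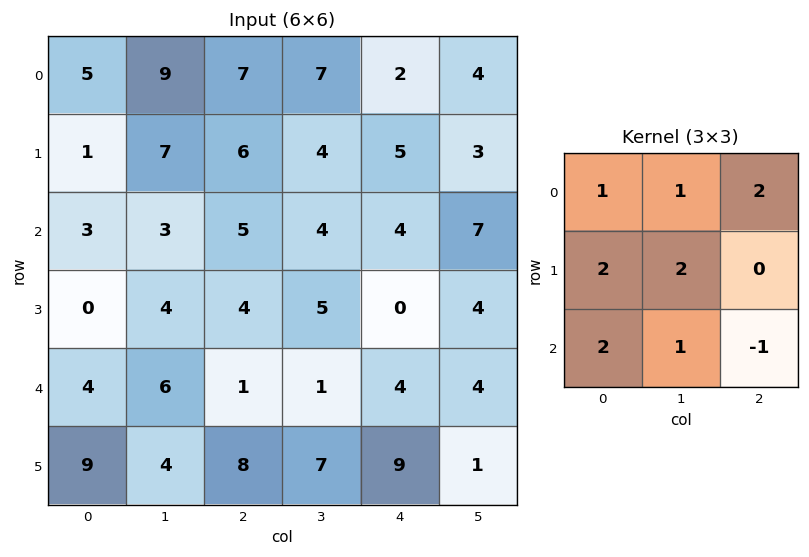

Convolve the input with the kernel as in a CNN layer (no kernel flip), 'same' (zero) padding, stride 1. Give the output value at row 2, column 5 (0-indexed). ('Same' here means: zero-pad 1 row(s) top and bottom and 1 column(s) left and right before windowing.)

The receptive field on the zero-padded input at this output position is [5 3 0 / 4 7 0 / 0 4 0]. Elementwise product with the kernel and sum: 5·1 + 3·1 + 0·2 + 4·2 + 7·2 + 0·2 + 4·1 + 0·-1.

34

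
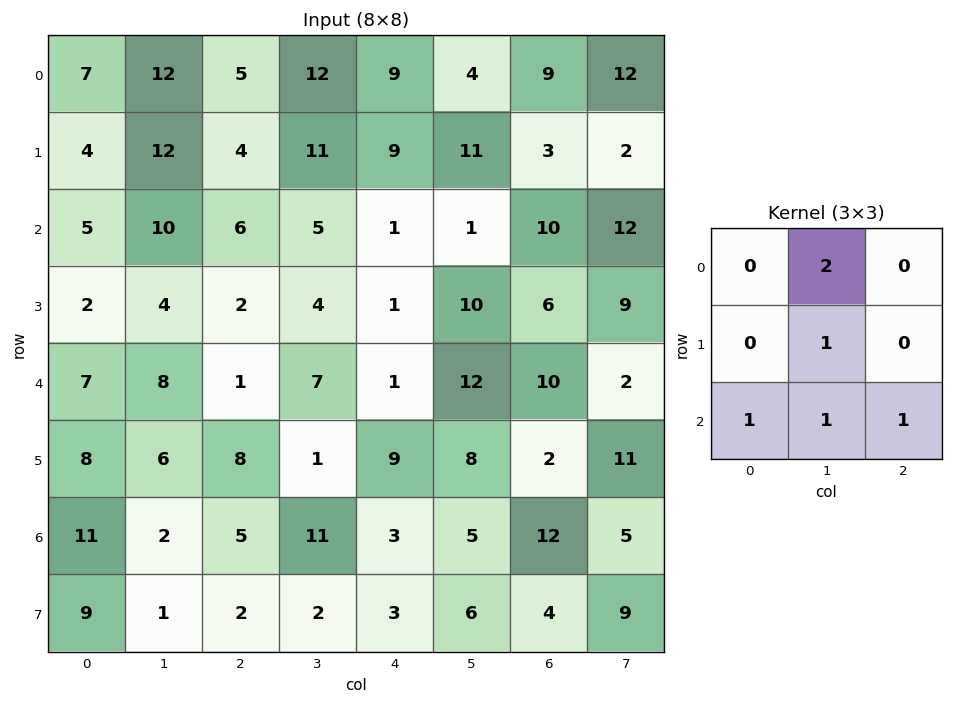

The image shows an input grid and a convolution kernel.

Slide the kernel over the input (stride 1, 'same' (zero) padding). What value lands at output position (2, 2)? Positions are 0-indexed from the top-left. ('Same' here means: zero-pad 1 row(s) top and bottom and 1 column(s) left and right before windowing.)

The receptive field on the zero-padded input at this output position is [12 4 11 / 10 6 5 / 4 2 4]. Elementwise product with the kernel and sum: 4·2 + 6·1 + 4·1 + 2·1 + 4·1.

24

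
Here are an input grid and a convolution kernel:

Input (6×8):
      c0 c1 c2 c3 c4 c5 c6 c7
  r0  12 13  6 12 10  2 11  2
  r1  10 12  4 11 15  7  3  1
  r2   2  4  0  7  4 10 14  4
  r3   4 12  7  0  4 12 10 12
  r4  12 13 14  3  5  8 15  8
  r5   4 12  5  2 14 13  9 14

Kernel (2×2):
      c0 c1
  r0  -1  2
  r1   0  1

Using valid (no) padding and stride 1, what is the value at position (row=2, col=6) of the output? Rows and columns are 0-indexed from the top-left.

6

The receptive field on the input at this output position is [14 4 / 10 12]. Elementwise product with the kernel and sum: 14·-1 + 4·2 + 12·1.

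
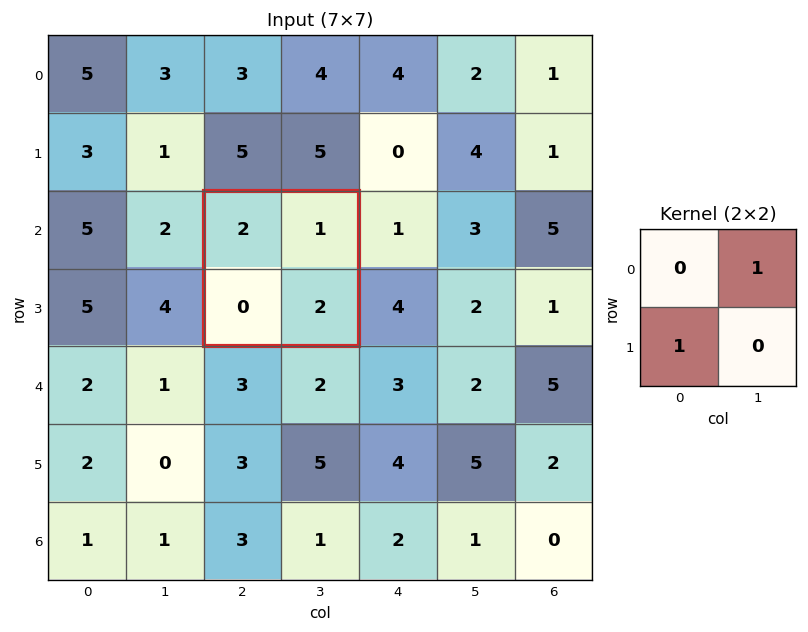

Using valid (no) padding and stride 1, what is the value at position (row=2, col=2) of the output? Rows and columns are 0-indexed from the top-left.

1

The receptive field on the input at this output position is [2 1 / 0 2]. Elementwise product with the kernel and sum: 1·1 + 0·1.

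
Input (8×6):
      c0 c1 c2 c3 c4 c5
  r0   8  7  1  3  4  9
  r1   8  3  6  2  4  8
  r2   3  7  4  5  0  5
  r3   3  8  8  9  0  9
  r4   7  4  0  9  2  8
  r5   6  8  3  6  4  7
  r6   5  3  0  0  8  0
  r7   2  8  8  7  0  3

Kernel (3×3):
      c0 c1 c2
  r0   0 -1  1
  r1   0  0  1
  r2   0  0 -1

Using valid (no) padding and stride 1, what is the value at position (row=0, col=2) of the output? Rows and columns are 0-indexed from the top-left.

5

The receptive field on the input at this output position is [1 3 4 / 6 2 4 / 4 5 0]. Elementwise product with the kernel and sum: 3·-1 + 4·1 + 4·1 + 0·-1.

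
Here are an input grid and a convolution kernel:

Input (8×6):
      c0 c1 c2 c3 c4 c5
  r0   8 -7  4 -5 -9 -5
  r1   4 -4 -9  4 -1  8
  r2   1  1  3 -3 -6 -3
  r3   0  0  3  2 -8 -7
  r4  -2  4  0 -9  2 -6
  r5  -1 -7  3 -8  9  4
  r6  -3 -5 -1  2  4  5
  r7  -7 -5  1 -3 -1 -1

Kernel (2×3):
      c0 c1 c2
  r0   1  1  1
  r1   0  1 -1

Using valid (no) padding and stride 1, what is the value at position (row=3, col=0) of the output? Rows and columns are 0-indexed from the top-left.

7

The receptive field on the input at this output position is [0 0 3 / -2 4 0]. Elementwise product with the kernel and sum: 0·1 + 0·1 + 3·1 + 4·1 + 0·-1.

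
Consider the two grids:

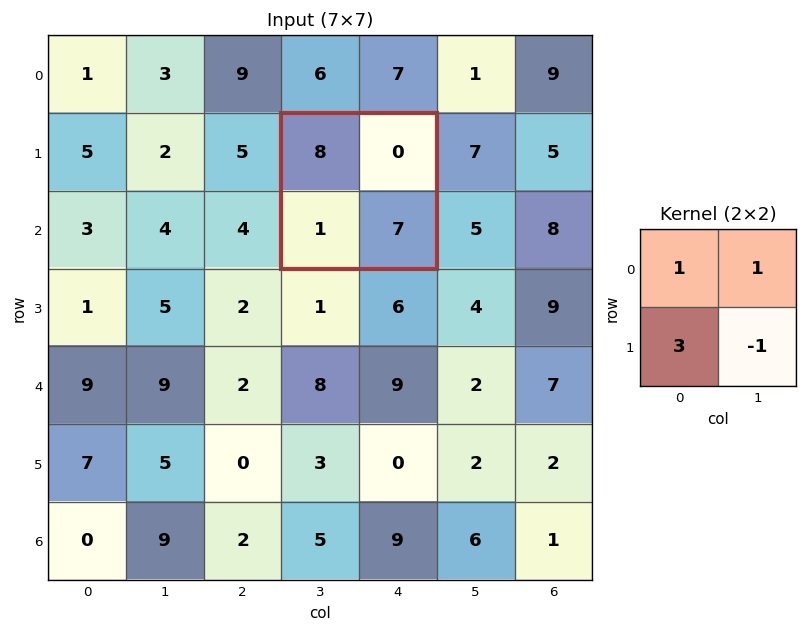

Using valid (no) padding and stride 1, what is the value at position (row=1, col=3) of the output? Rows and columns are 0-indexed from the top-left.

4

The receptive field on the input at this output position is [8 0 / 1 7]. Elementwise product with the kernel and sum: 8·1 + 0·1 + 1·3 + 7·-1.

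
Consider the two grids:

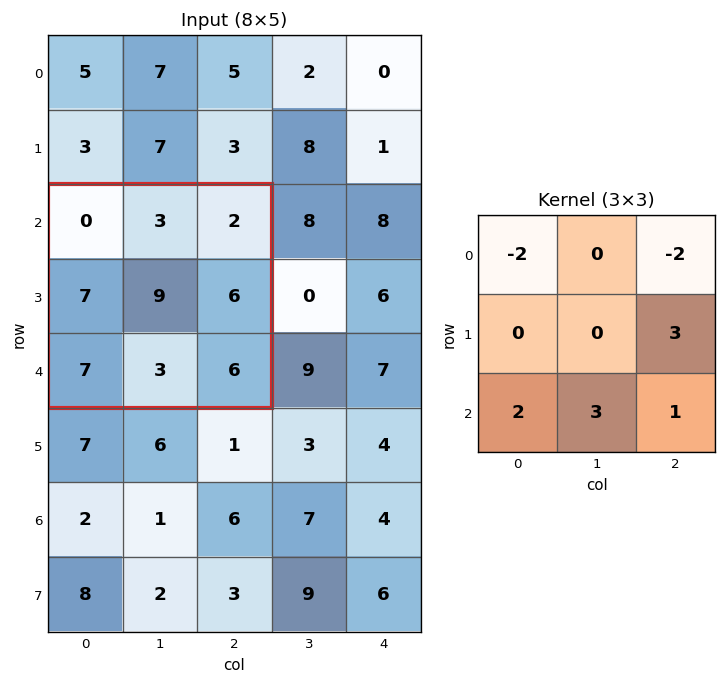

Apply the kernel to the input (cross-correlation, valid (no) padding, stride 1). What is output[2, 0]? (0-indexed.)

43

The receptive field on the input at this output position is [0 3 2 / 7 9 6 / 7 3 6]. Elementwise product with the kernel and sum: 0·-2 + 2·-2 + 6·3 + 7·2 + 3·3 + 6·1.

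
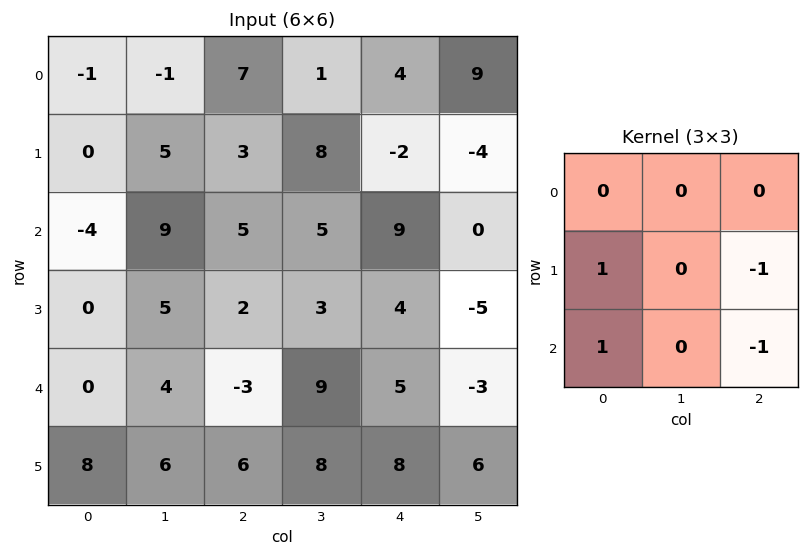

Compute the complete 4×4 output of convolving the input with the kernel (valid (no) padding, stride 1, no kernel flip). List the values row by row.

-12 1 1 17
-11 6 -6 13
1 -3 -10 20
5 -7 -10 14

Output[0,0]: The receptive field on the input at this output position is [-1 -1 7 / 0 5 3 / -4 9 5]. Elementwise product with the kernel and sum: 0·1 + 3·-1 + -4·1 + 5·-1.
Output[0,1]: The receptive field on the input at this output position is [-1 7 1 / 5 3 8 / 9 5 5]. Elementwise product with the kernel and sum: 5·1 + 8·-1 + 9·1 + 5·-1.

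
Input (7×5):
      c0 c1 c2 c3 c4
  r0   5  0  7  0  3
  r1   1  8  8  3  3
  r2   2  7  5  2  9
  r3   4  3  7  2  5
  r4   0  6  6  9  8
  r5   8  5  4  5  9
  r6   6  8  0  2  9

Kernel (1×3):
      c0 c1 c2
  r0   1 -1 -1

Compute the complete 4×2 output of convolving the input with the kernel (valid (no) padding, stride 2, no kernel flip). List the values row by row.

-2 4
-10 -6
-12 -11
-2 -11

Output[0,0]: The receptive field on the input at this output position is [5 0 7]. Elementwise product with the kernel and sum: 5·1 + 0·-1 + 7·-1.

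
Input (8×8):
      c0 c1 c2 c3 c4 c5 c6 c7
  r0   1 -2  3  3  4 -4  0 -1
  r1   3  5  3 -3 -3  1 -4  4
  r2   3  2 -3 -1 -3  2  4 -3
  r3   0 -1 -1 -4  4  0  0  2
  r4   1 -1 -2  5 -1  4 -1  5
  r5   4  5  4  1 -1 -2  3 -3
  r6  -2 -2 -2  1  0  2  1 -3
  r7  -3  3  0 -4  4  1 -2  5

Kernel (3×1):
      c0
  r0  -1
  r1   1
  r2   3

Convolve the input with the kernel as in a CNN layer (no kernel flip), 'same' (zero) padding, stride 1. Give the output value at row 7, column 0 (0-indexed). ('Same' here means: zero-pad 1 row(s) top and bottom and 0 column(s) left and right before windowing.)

-1

The receptive field on the zero-padded input at this output position is [-2 / -3 / 0]. Elementwise product with the kernel and sum: -2·-1 + -3·1 + 0·3.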